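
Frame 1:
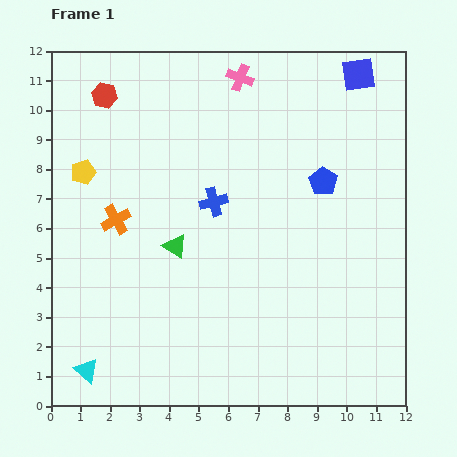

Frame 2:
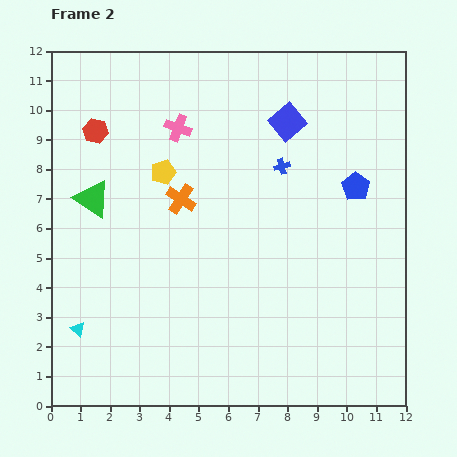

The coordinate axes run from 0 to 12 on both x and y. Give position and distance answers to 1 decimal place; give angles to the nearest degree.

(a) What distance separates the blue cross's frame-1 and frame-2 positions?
2.6

The blue cross moved from (5.5, 6.9) to (7.8, 8.1), a distance of √(2.3² + 1.2²) ≈ 2.6.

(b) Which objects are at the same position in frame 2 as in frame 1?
none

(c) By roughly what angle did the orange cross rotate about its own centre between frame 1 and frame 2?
27° counter-clockwise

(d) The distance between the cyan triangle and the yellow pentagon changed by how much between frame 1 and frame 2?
-0.7

Distance in frame 1: 6.7. Distance in frame 2: 6.0.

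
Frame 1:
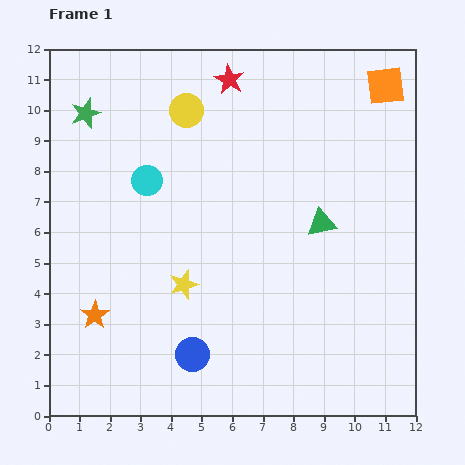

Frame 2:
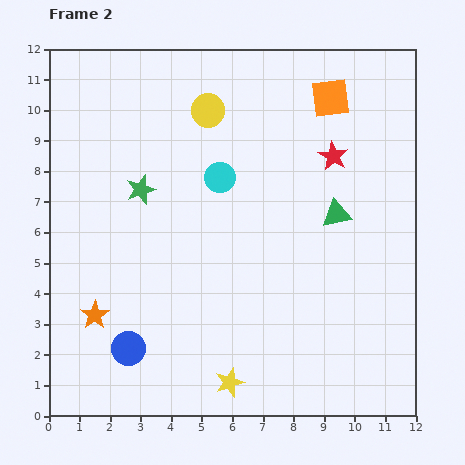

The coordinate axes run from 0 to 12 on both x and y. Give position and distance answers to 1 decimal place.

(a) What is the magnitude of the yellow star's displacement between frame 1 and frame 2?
3.5

The yellow star moved from (4.4, 4.3) to (5.9, 1.1), a distance of √(1.5² + 3.2²) ≈ 3.5.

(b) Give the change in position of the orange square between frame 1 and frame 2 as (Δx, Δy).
(-1.8, -0.4)

The orange square was at (11.0, 10.8) in frame 1 and (9.2, 10.4) in frame 2.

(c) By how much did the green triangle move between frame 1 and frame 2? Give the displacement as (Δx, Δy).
(0.5, 0.3)

The green triangle was at (8.9, 6.3) in frame 1 and (9.4, 6.6) in frame 2.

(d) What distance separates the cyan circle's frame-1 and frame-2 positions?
2.4

The cyan circle moved from (3.2, 7.7) to (5.6, 7.8), a distance of √(2.4² + 0.1²) ≈ 2.4.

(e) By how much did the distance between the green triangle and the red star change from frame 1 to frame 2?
-3.7

Distance in frame 1: 5.6. Distance in frame 2: 1.9.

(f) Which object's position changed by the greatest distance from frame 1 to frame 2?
the red star

(moved 4.2; next 3.5)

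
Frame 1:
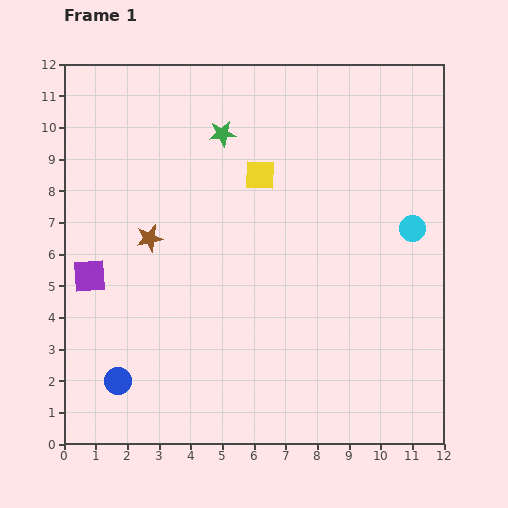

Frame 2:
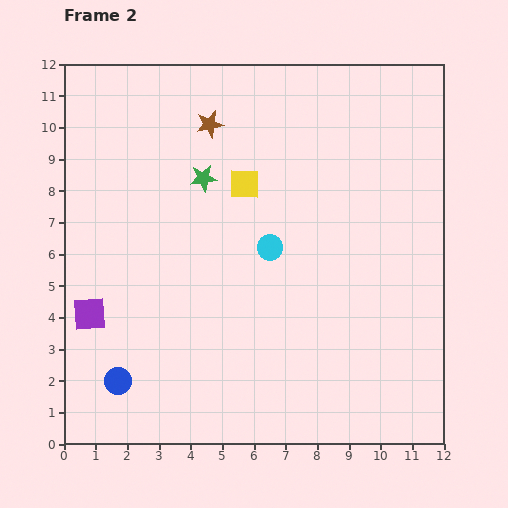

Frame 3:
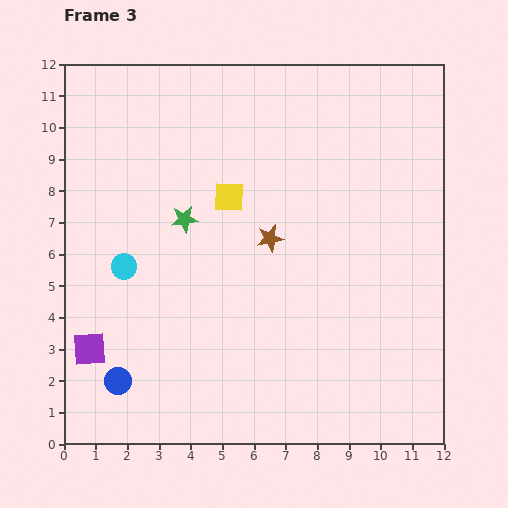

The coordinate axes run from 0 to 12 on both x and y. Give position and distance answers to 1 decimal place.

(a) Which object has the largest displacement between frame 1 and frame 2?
the cyan circle

(moved 4.5; next 4.1)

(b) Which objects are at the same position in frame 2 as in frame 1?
the blue circle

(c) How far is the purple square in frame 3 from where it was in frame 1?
2.3

The purple square moved from (0.8, 5.3) to (0.8, 3.0), a distance of √(0.0² + 2.3²) ≈ 2.3.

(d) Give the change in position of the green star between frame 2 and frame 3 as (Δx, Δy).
(-0.6, -1.3)

The green star was at (4.4, 8.4) in frame 2 and (3.8, 7.1) in frame 3.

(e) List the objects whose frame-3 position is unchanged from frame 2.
the blue circle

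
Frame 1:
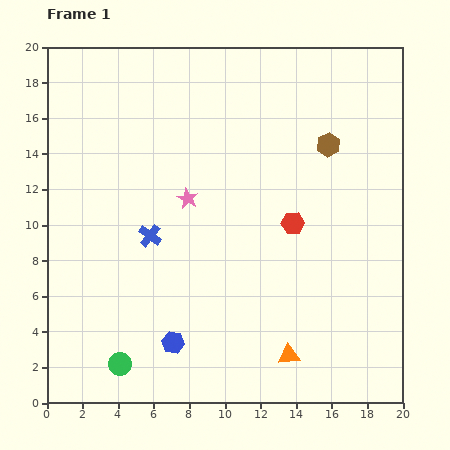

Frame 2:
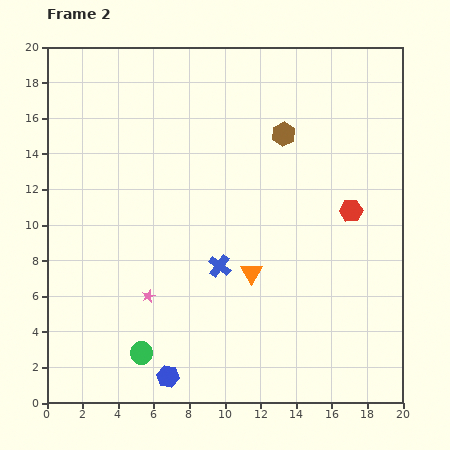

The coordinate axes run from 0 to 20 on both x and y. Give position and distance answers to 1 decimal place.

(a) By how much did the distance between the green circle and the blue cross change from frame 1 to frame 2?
-0.8

Distance in frame 1: 7.4. Distance in frame 2: 6.6.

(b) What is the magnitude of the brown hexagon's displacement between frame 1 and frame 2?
2.6

The brown hexagon moved from (15.8, 14.5) to (13.3, 15.1), a distance of √(2.5² + 0.6²) ≈ 2.6.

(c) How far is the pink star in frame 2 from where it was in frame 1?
5.9

The pink star moved from (7.9, 11.5) to (5.7, 6.0), a distance of √(2.2² + 5.5²) ≈ 5.9.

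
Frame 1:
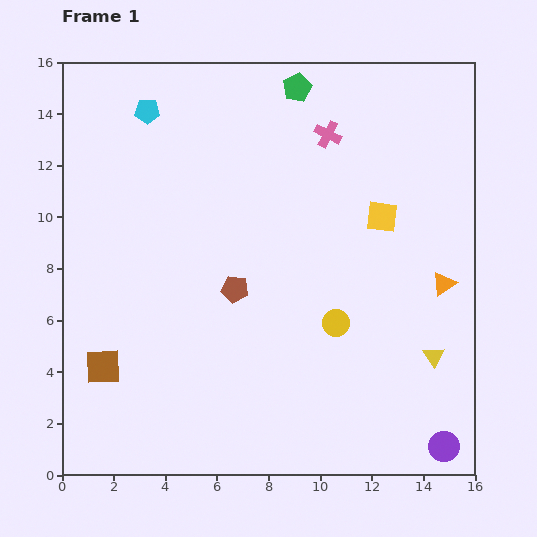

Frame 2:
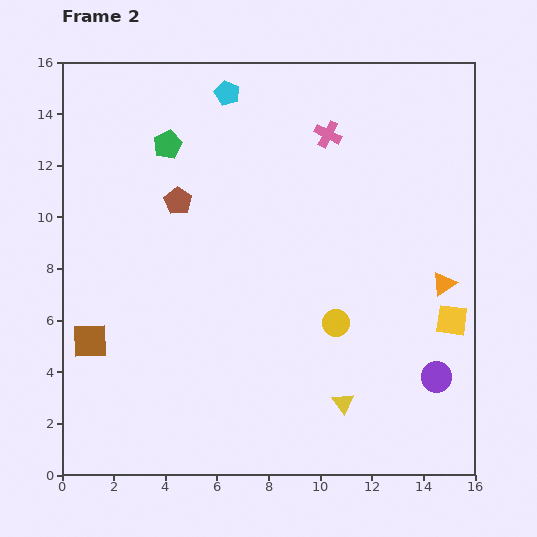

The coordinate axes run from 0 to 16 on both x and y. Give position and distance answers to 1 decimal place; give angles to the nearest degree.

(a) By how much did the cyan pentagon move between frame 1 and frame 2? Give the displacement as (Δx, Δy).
(3.1, 0.7)

The cyan pentagon was at (3.3, 14.1) in frame 1 and (6.4, 14.8) in frame 2.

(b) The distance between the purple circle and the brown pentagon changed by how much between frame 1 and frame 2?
+2.0

Distance in frame 1: 10.1. Distance in frame 2: 12.1.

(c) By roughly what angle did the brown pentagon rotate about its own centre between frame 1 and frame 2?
22° clockwise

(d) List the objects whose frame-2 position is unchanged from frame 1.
the yellow circle, the orange triangle, the pink cross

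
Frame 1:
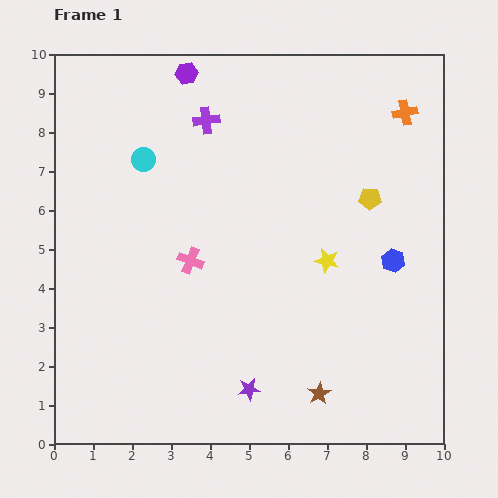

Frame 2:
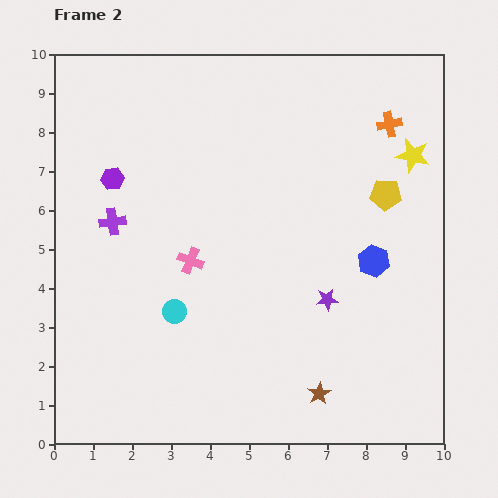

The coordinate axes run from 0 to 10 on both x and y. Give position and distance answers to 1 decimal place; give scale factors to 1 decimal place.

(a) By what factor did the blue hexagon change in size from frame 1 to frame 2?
1.4×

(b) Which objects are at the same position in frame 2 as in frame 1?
the pink cross, the brown star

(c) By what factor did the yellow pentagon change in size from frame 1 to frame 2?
1.4×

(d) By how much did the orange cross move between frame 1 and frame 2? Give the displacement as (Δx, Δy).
(-0.4, -0.3)

The orange cross was at (9.0, 8.5) in frame 1 and (8.6, 8.2) in frame 2.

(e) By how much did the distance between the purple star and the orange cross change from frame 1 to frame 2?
-3.3

Distance in frame 1: 8.1. Distance in frame 2: 4.8.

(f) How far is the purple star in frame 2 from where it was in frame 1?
3.0

The purple star moved from (5.0, 1.4) to (7.0, 3.7), a distance of √(2.0² + 2.3²) ≈ 3.0.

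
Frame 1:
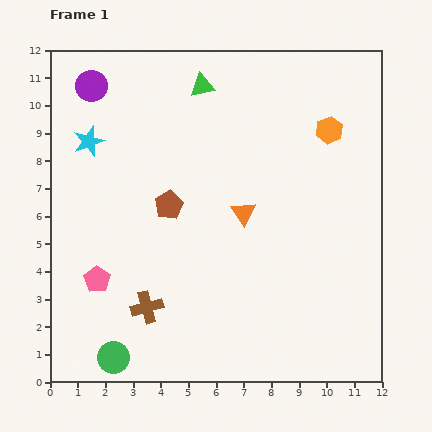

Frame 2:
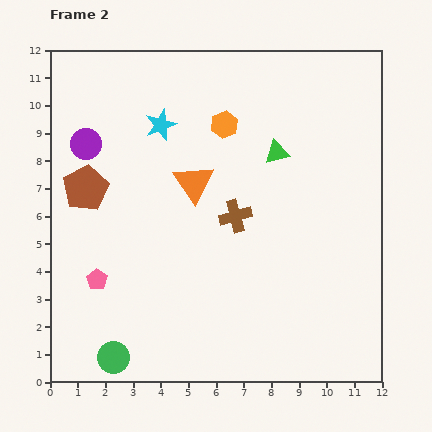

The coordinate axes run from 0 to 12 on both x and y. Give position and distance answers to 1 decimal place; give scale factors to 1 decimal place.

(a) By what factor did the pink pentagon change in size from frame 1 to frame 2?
0.8×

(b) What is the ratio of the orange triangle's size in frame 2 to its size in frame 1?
1.7×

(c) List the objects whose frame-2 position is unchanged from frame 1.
the green circle, the pink pentagon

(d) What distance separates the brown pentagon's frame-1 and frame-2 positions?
3.1

The brown pentagon moved from (4.3, 6.4) to (1.3, 7.0), a distance of √(3.0² + 0.6²) ≈ 3.1.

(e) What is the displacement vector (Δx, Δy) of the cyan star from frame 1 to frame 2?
(2.6, 0.6)

The cyan star was at (1.4, 8.7) in frame 1 and (4.0, 9.3) in frame 2.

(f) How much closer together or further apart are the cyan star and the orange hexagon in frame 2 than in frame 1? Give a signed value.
-6.4

Distance in frame 1: 8.7. Distance in frame 2: 2.3.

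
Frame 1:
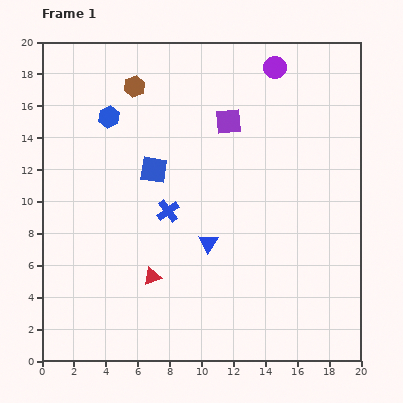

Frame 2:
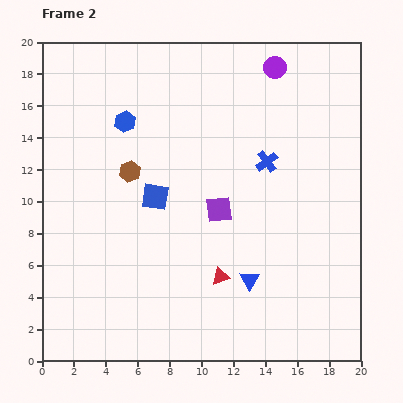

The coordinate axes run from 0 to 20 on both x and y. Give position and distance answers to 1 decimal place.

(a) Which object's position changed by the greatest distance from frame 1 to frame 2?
the blue cross

(moved 6.9; next 5.5)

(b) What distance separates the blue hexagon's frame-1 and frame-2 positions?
1.0

The blue hexagon moved from (4.2, 15.3) to (5.2, 15.0), a distance of √(1.0² + 0.3²) ≈ 1.0.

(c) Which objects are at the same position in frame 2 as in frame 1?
the purple circle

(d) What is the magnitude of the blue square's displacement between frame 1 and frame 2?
1.7

The blue square moved from (7.0, 12.0) to (7.1, 10.3), a distance of √(0.1² + 1.7²) ≈ 1.7.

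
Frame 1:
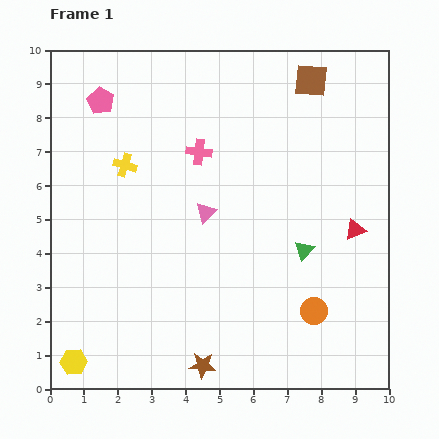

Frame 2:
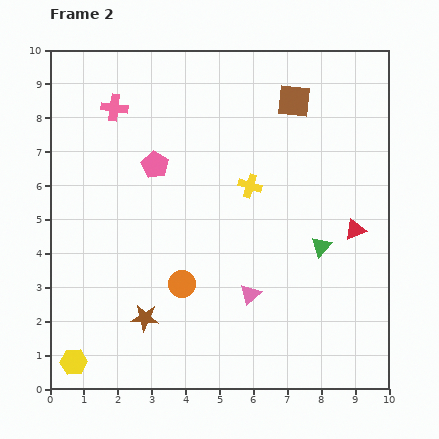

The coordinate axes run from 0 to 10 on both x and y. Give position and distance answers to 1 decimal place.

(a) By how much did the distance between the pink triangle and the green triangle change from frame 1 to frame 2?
-0.6

Distance in frame 1: 3.1. Distance in frame 2: 2.5.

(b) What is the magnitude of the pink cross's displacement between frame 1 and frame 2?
2.8

The pink cross moved from (4.4, 7.0) to (1.9, 8.3), a distance of √(2.5² + 1.3²) ≈ 2.8.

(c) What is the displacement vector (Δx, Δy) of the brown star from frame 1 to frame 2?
(-1.7, 1.4)

The brown star was at (4.5, 0.7) in frame 1 and (2.8, 2.1) in frame 2.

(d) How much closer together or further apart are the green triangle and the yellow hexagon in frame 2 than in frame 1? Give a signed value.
+0.5

Distance in frame 1: 7.6. Distance in frame 2: 8.1.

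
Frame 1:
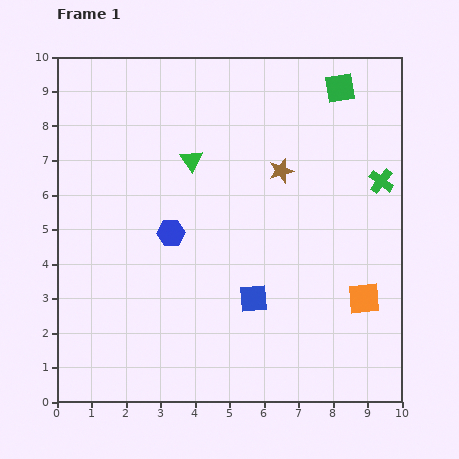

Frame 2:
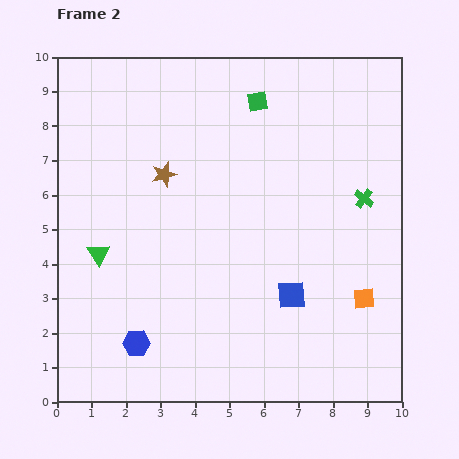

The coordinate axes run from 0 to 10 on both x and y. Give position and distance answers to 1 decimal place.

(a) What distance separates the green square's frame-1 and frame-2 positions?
2.4

The green square moved from (8.2, 9.1) to (5.8, 8.7), a distance of √(2.4² + 0.4²) ≈ 2.4.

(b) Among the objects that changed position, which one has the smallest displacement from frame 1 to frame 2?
the green cross

(moved 0.7)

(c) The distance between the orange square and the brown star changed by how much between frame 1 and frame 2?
+2.4

Distance in frame 1: 4.4. Distance in frame 2: 6.8.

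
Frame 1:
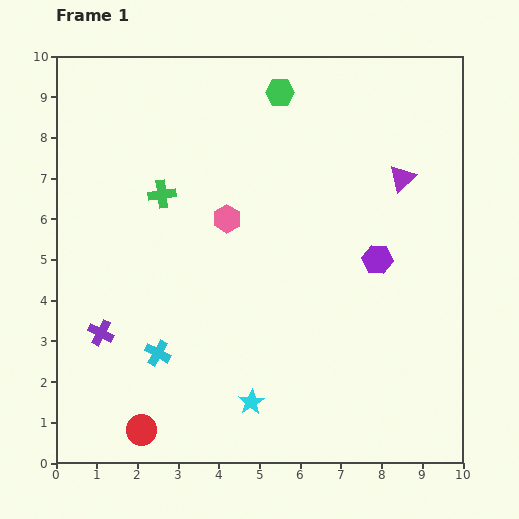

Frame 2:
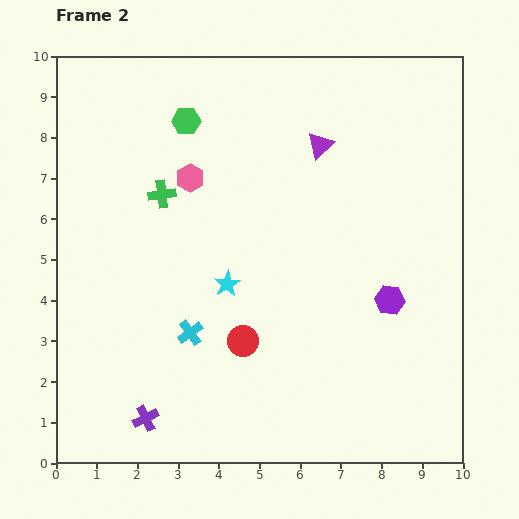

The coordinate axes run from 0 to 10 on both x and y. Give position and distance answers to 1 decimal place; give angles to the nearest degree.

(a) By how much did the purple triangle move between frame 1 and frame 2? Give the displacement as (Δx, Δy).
(-2.0, 0.8)

The purple triangle was at (8.5, 7.0) in frame 1 and (6.5, 7.8) in frame 2.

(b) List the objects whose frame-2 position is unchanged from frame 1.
the green cross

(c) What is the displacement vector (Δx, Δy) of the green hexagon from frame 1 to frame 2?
(-2.3, -0.7)

The green hexagon was at (5.5, 9.1) in frame 1 and (3.2, 8.4) in frame 2.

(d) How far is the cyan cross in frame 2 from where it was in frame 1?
0.9

The cyan cross moved from (2.5, 2.7) to (3.3, 3.2), a distance of √(0.8² + 0.5²) ≈ 0.9.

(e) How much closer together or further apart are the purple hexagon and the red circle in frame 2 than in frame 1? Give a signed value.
-3.5

Distance in frame 1: 7.2. Distance in frame 2: 3.7.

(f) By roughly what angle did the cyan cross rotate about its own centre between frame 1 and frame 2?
26° clockwise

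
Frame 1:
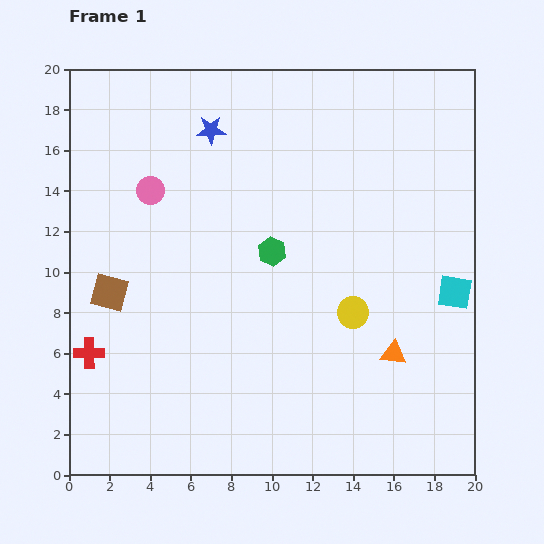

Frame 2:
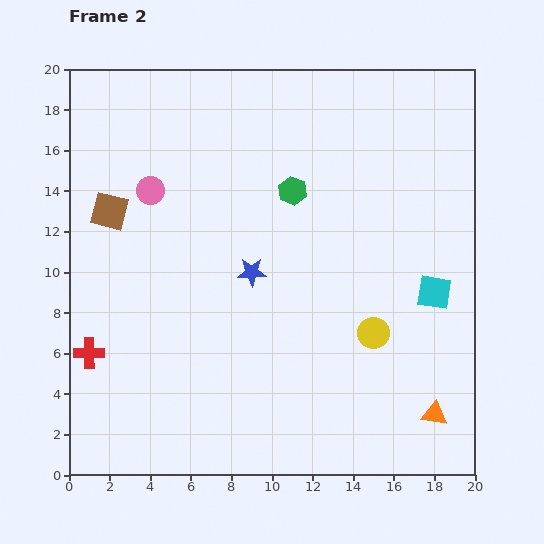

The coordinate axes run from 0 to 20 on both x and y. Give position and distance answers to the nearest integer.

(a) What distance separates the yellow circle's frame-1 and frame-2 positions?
1

The yellow circle moved from (14, 8) to (15, 7), a distance of √(1² + 1²) ≈ 1.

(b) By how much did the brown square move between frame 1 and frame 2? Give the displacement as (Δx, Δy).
(0, 4)

The brown square was at (2, 9) in frame 1 and (2, 13) in frame 2.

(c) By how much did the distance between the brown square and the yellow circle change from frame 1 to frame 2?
+2

Distance in frame 1: 12. Distance in frame 2: 14.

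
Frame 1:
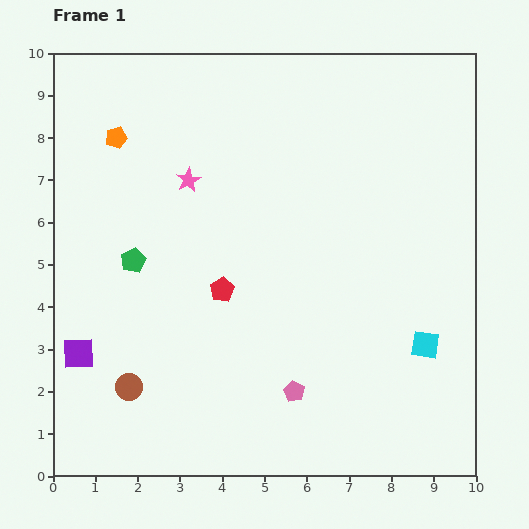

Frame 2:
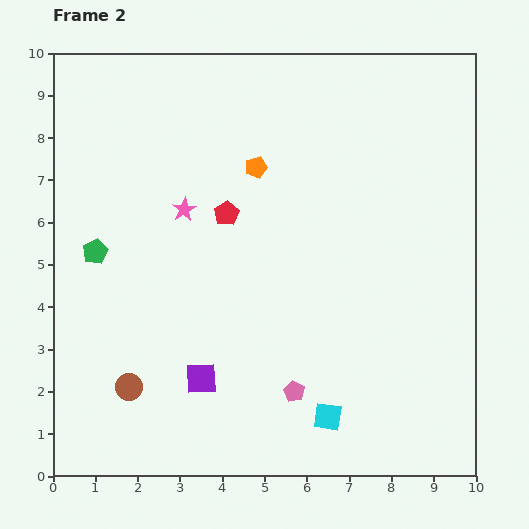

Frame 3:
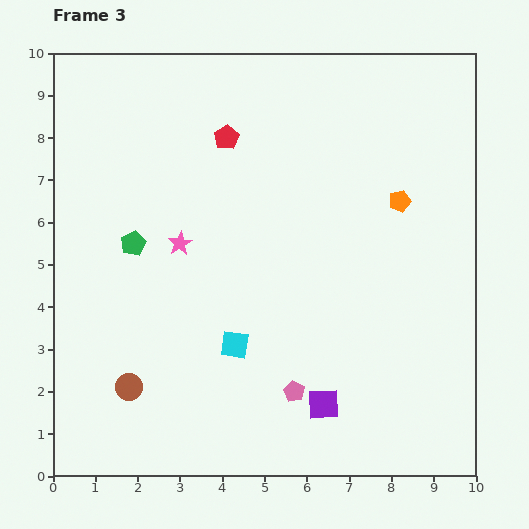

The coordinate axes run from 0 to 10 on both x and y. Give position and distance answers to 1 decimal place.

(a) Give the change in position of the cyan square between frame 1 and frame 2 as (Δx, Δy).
(-2.3, -1.7)

The cyan square was at (8.8, 3.1) in frame 1 and (6.5, 1.4) in frame 2.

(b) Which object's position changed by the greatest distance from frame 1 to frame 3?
the orange pentagon

(moved 6.9; next 5.9)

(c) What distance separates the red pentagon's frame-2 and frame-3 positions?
1.8

The red pentagon moved from (4.1, 6.2) to (4.1, 8.0), a distance of √(0.0² + 1.8²) ≈ 1.8.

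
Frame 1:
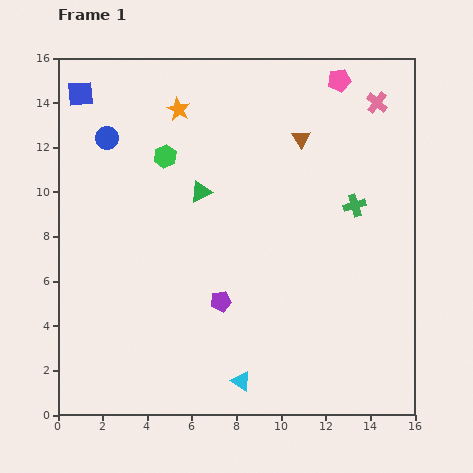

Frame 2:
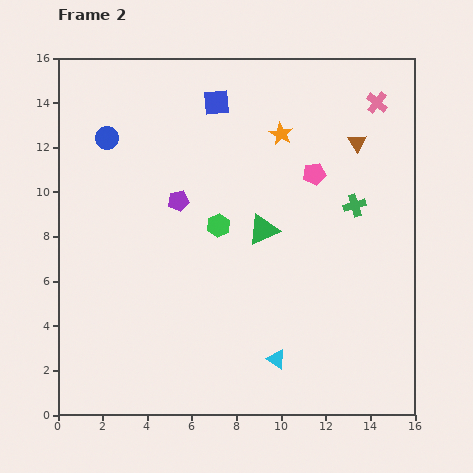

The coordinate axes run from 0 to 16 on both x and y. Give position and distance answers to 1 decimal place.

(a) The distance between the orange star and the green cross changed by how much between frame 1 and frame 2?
-4.4

Distance in frame 1: 9.0. Distance in frame 2: 4.6.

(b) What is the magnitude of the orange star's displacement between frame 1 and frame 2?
4.7

The orange star moved from (5.4, 13.7) to (10.0, 12.6), a distance of √(4.6² + 1.1²) ≈ 4.7.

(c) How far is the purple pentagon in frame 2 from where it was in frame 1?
4.9

The purple pentagon moved from (7.3, 5.1) to (5.4, 9.6), a distance of √(1.9² + 4.5²) ≈ 4.9.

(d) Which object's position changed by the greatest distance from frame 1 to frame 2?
the blue square

(moved 6.1; next 4.9)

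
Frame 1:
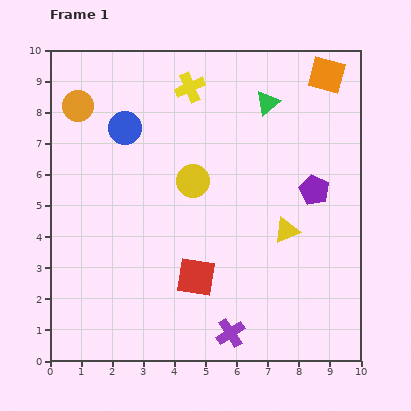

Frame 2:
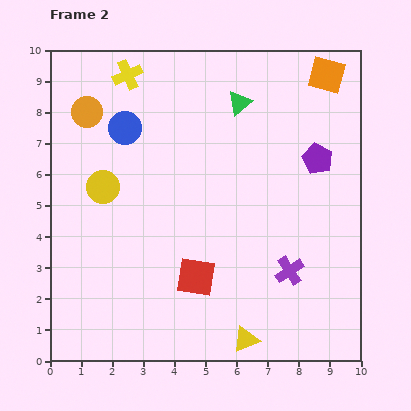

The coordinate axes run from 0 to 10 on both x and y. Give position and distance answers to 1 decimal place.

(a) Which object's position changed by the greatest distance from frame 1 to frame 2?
the yellow triangle

(moved 3.7; next 2.9)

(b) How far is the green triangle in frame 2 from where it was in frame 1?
0.9

The green triangle moved from (7.0, 8.3) to (6.1, 8.3), a distance of √(0.9² + 0.0²) ≈ 0.9.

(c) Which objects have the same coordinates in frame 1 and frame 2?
the orange square, the red square, the blue circle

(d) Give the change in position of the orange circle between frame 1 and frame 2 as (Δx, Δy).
(0.3, -0.2)

The orange circle was at (0.9, 8.2) in frame 1 and (1.2, 8.0) in frame 2.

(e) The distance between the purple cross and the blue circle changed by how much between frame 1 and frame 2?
-0.4

Distance in frame 1: 7.4. Distance in frame 2: 7.0.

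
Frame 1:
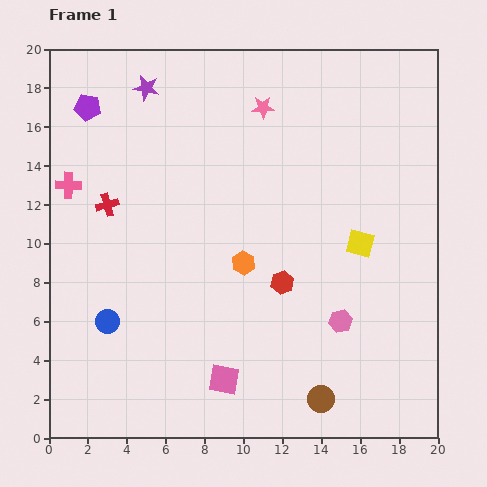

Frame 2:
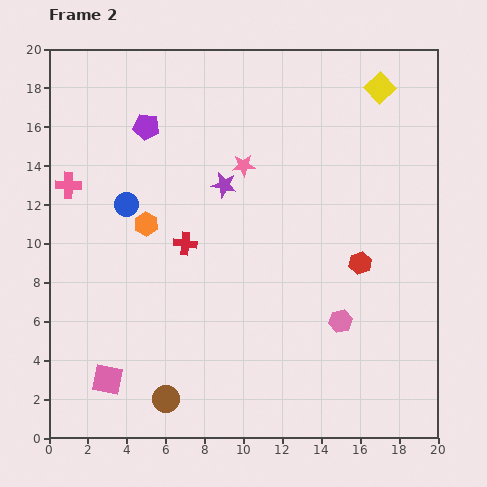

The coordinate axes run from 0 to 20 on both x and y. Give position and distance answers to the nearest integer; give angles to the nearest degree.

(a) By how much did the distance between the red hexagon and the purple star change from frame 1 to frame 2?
-4

Distance in frame 1: 12. Distance in frame 2: 8.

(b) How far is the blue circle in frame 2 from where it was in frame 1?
6

The blue circle moved from (3, 6) to (4, 12), a distance of √(1² + 6²) ≈ 6.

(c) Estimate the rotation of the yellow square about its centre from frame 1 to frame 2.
33° clockwise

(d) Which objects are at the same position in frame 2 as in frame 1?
the pink cross, the pink hexagon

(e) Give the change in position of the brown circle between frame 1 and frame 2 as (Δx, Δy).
(-8, 0)

The brown circle was at (14, 2) in frame 1 and (6, 2) in frame 2.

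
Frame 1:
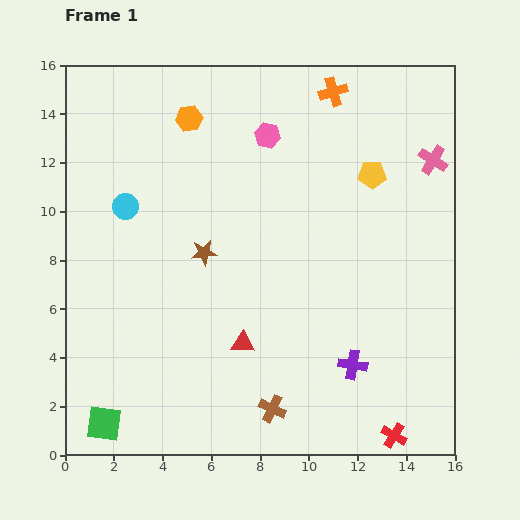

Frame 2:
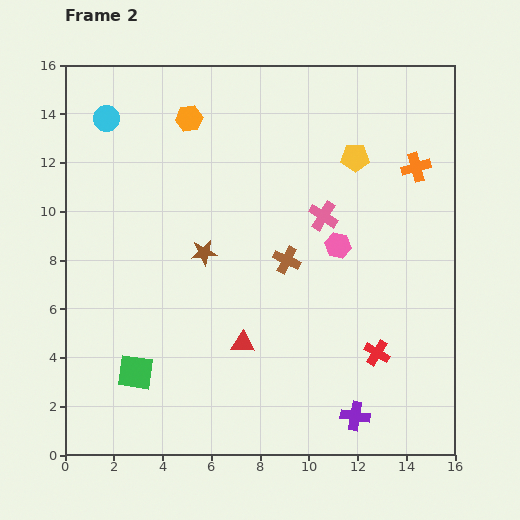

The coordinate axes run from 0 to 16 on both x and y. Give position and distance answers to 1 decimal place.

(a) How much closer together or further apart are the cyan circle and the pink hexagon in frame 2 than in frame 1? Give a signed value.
+4.3

Distance in frame 1: 6.5. Distance in frame 2: 10.8.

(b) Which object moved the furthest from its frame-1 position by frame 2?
the brown cross

(moved 6.1; next 5.4)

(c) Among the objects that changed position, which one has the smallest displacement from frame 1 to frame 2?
the yellow pentagon

(moved 1.0)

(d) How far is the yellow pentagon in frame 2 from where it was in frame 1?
1.0

The yellow pentagon moved from (12.6, 11.5) to (11.9, 12.2), a distance of √(0.7² + 0.7²) ≈ 1.0.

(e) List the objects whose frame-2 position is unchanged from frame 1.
the orange hexagon, the red triangle, the brown star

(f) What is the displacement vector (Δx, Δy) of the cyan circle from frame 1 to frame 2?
(-0.8, 3.6)

The cyan circle was at (2.5, 10.2) in frame 1 and (1.7, 13.8) in frame 2.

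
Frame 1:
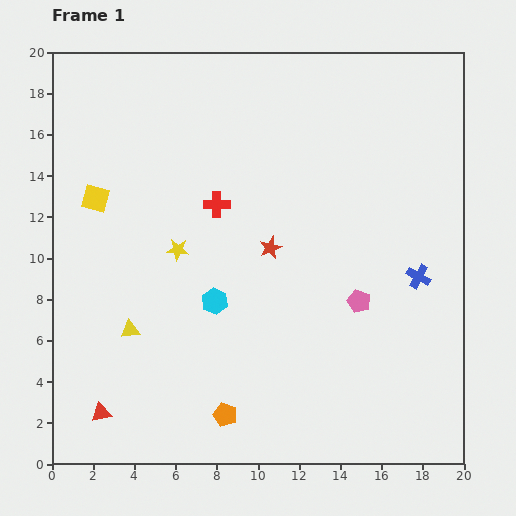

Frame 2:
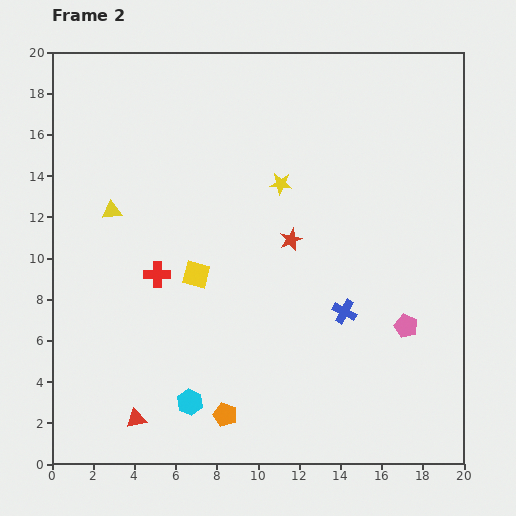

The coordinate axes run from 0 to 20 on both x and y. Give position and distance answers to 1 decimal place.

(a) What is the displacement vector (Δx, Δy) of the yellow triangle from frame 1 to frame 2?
(-0.9, 5.8)

The yellow triangle was at (3.8, 6.5) in frame 1 and (2.9, 12.3) in frame 2.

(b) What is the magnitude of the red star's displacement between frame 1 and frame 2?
1.1

The red star moved from (10.6, 10.5) to (11.6, 10.9), a distance of √(1.0² + 0.4²) ≈ 1.1.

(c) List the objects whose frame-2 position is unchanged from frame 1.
the orange pentagon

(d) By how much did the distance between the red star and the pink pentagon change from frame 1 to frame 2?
+2.0

Distance in frame 1: 5.0. Distance in frame 2: 7.0.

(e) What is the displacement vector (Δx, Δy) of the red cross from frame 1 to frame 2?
(-2.9, -3.4)

The red cross was at (8.0, 12.6) in frame 1 and (5.1, 9.2) in frame 2.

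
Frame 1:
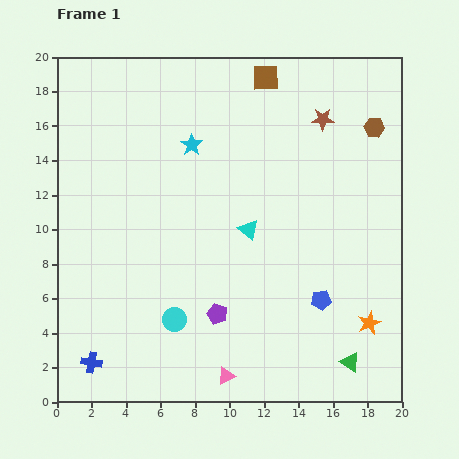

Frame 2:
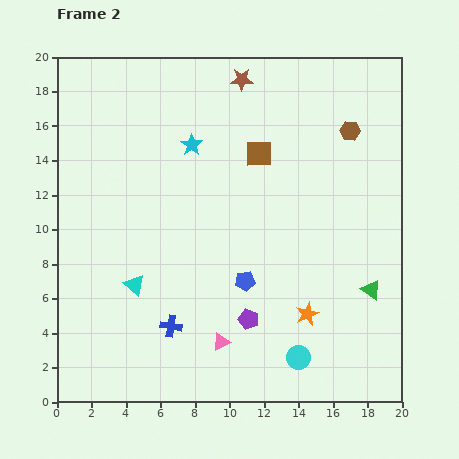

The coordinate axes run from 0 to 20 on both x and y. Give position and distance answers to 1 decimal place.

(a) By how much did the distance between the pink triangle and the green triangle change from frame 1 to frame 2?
+2.0

Distance in frame 1: 7.2. Distance in frame 2: 9.2.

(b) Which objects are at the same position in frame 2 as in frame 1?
the cyan star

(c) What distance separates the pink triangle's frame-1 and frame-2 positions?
2.0

The pink triangle moved from (9.8, 1.5) to (9.5, 3.5), a distance of √(0.3² + 2.0²) ≈ 2.0.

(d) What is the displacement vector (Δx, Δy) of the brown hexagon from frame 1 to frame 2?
(-1.4, -0.2)

The brown hexagon was at (18.4, 15.9) in frame 1 and (17.0, 15.7) in frame 2.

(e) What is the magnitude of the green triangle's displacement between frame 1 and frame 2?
4.4

The green triangle moved from (17.0, 2.3) to (18.2, 6.5), a distance of √(1.2² + 4.2²) ≈ 4.4.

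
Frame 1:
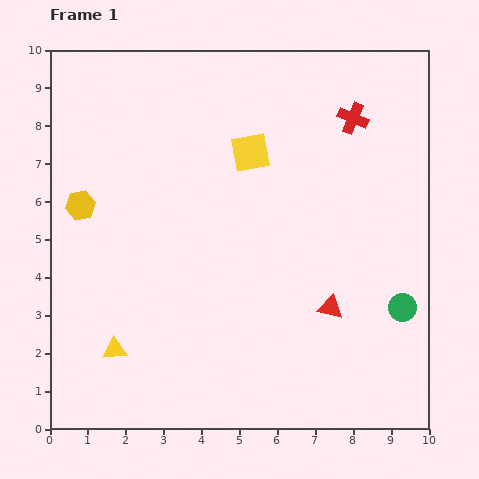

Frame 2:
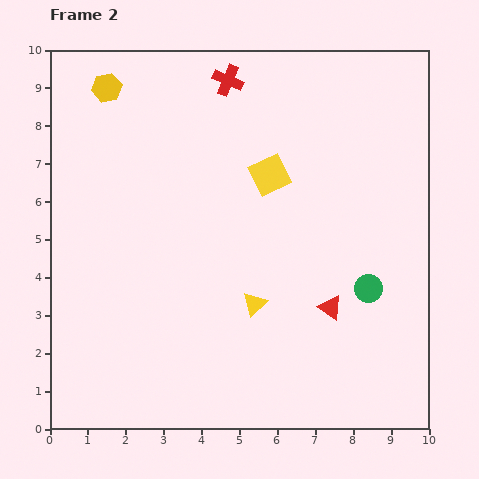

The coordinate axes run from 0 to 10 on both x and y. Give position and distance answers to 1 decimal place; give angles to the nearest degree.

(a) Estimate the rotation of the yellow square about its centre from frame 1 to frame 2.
15° counter-clockwise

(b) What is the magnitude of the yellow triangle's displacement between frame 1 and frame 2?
3.9

The yellow triangle moved from (1.7, 2.1) to (5.4, 3.3), a distance of √(3.7² + 1.2²) ≈ 3.9.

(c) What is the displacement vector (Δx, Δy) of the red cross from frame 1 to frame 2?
(-3.3, 1.0)

The red cross was at (8.0, 8.2) in frame 1 and (4.7, 9.2) in frame 2.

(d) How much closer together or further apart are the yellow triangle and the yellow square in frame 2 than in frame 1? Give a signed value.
-2.9

Distance in frame 1: 6.3. Distance in frame 2: 3.4.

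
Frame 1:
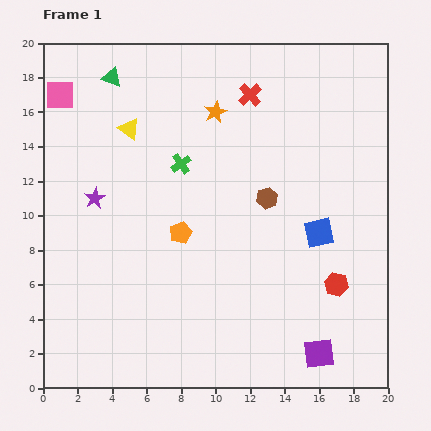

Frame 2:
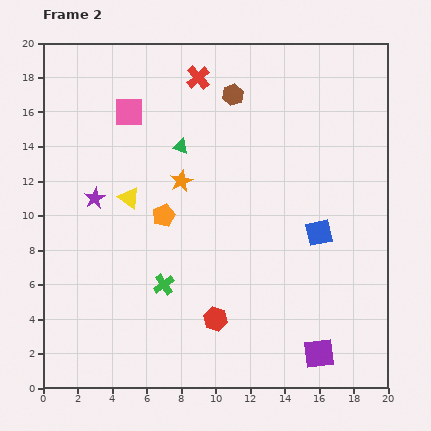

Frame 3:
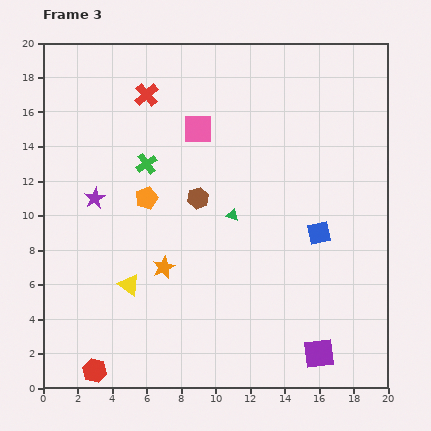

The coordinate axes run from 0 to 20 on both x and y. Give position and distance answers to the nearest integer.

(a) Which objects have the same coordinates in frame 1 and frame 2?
the blue square, the purple square, the purple star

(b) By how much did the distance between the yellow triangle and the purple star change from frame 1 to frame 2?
-2

Distance in frame 1: 4. Distance in frame 2: 2.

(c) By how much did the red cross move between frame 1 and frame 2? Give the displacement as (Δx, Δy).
(-3, 1)

The red cross was at (12, 17) in frame 1 and (9, 18) in frame 2.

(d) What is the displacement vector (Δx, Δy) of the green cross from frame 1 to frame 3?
(-2, 0)

The green cross was at (8, 13) in frame 1 and (6, 13) in frame 3.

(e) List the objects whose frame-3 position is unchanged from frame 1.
the blue square, the purple square, the purple star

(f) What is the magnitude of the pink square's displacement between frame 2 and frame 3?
4

The pink square moved from (5, 16) to (9, 15), a distance of √(4² + 1²) ≈ 4.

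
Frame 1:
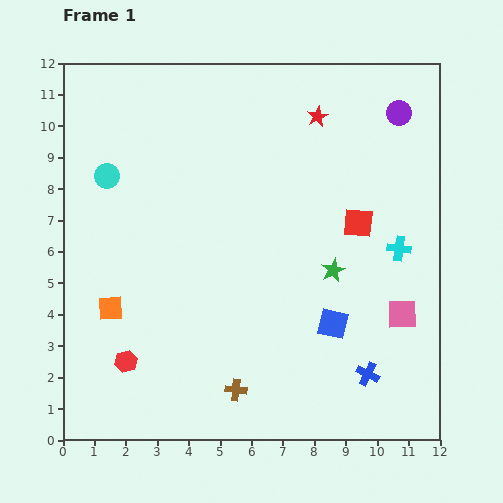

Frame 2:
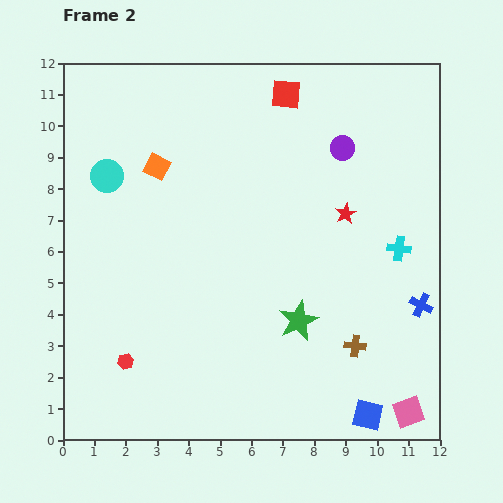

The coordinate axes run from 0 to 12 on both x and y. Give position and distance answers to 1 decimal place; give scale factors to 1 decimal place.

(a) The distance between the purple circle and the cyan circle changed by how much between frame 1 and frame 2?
-1.9

Distance in frame 1: 9.5. Distance in frame 2: 7.6.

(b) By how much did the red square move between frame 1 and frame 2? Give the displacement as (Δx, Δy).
(-2.3, 4.1)

The red square was at (9.4, 6.9) in frame 1 and (7.1, 11.0) in frame 2.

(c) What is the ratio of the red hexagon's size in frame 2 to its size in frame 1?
0.7×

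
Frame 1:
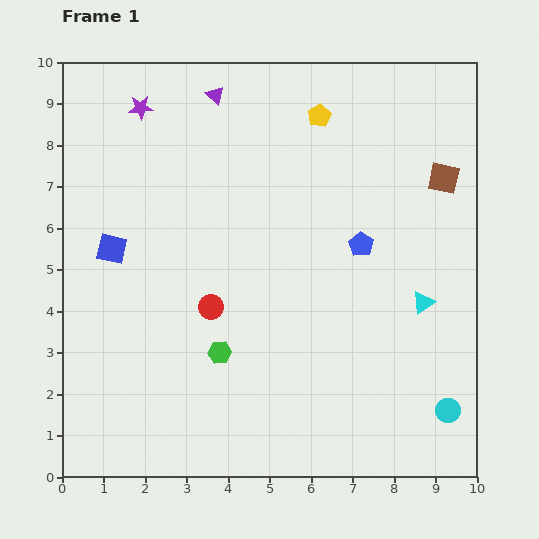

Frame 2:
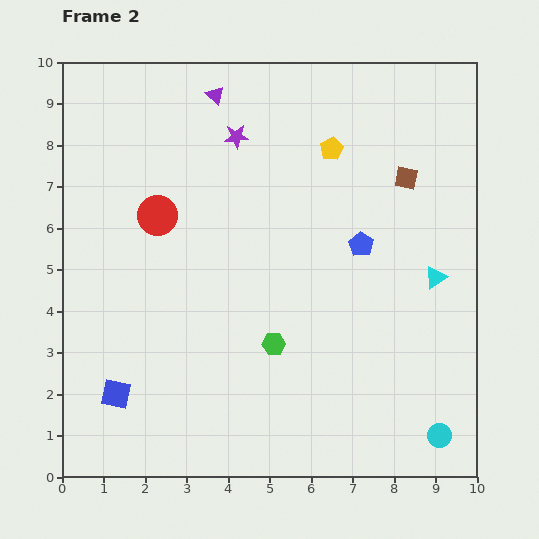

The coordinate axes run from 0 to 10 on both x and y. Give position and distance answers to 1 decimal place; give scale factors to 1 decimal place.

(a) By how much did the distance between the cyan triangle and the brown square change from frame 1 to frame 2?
-0.5

Distance in frame 1: 3.0. Distance in frame 2: 2.5.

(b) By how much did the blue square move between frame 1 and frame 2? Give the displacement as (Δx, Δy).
(0.1, -3.5)

The blue square was at (1.2, 5.5) in frame 1 and (1.3, 2.0) in frame 2.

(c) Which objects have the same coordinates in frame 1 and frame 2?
the purple triangle, the blue pentagon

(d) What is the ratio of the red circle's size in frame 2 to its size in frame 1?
1.6×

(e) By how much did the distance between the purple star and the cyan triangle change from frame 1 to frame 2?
-2.4

Distance in frame 1: 8.3. Distance in frame 2: 5.9.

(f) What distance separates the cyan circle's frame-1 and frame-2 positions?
0.6

The cyan circle moved from (9.3, 1.6) to (9.1, 1.0), a distance of √(0.2² + 0.6²) ≈ 0.6.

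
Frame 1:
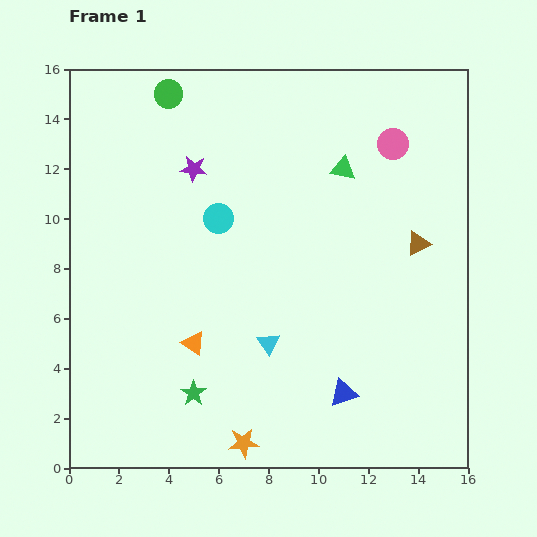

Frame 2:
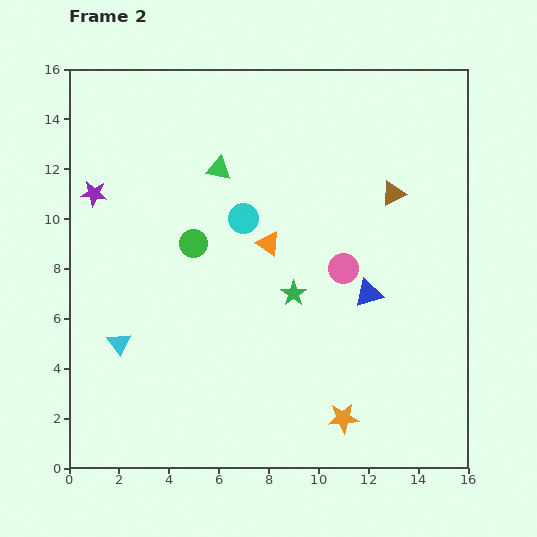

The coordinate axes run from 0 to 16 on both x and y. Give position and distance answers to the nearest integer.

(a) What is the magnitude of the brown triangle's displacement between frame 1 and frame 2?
2

The brown triangle moved from (14, 9) to (13, 11), a distance of √(1² + 2²) ≈ 2.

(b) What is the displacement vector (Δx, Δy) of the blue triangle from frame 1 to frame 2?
(1, 4)

The blue triangle was at (11, 3) in frame 1 and (12, 7) in frame 2.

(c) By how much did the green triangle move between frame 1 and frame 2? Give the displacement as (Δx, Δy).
(-5, 0)

The green triangle was at (11, 12) in frame 1 and (6, 12) in frame 2.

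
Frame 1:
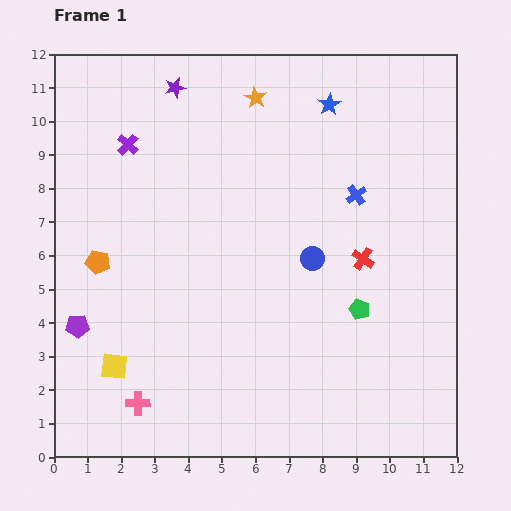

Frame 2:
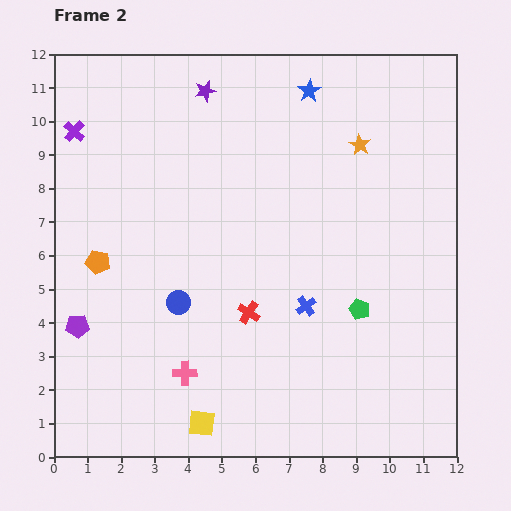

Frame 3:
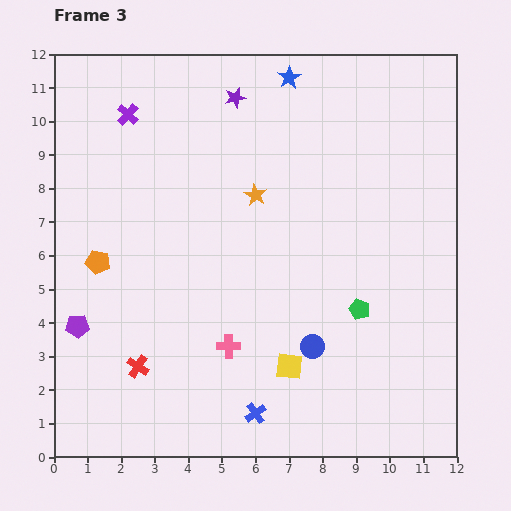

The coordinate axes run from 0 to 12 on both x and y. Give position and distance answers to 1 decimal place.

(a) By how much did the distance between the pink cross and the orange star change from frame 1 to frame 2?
-1.1

Distance in frame 1: 9.7. Distance in frame 2: 8.6.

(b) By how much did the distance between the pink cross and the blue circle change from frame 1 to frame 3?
-4.2

Distance in frame 1: 6.7. Distance in frame 3: 2.5.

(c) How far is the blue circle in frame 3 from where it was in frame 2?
4.2

The blue circle moved from (3.7, 4.6) to (7.7, 3.3), a distance of √(4.0² + 1.3²) ≈ 4.2.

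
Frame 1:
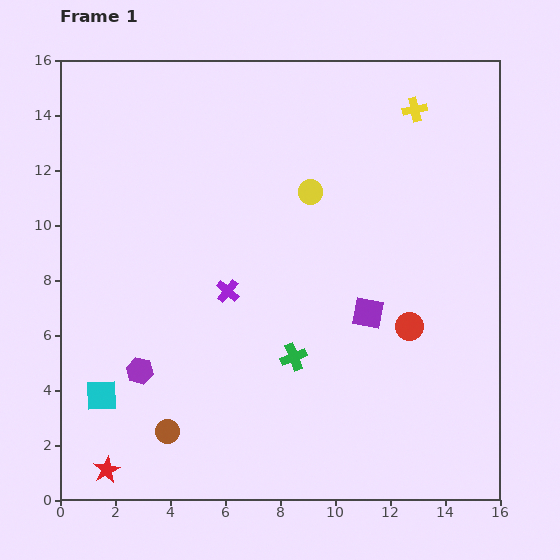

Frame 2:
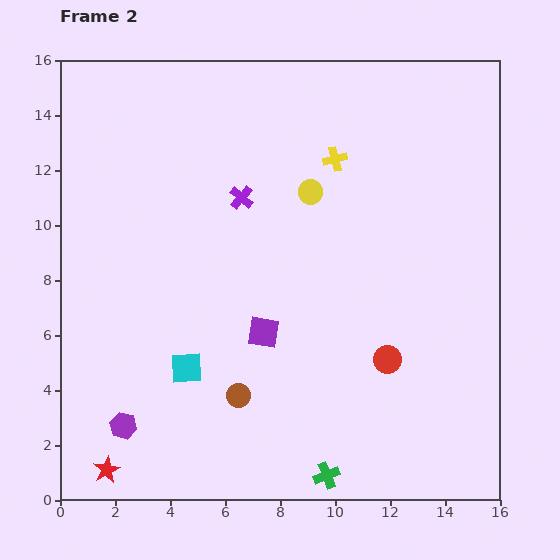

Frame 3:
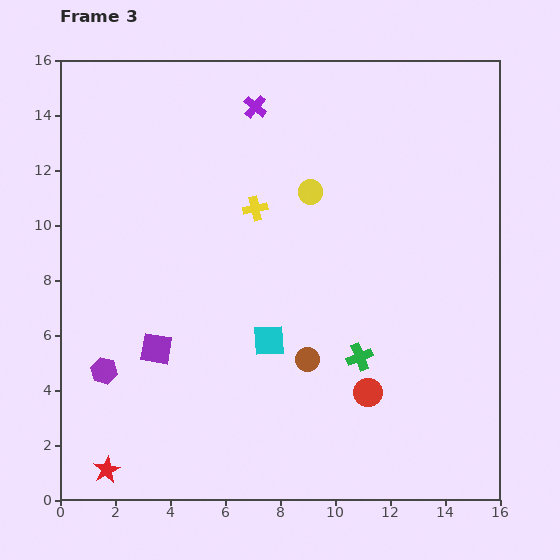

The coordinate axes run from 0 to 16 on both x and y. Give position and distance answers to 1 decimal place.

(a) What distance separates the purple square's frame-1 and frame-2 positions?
3.9

The purple square moved from (11.2, 6.8) to (7.4, 6.1), a distance of √(3.8² + 0.7²) ≈ 3.9.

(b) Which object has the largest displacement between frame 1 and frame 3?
the purple square

(moved 7.8; next 6.8)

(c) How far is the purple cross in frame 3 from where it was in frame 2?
3.3

The purple cross moved from (6.6, 11.0) to (7.1, 14.3), a distance of √(0.5² + 3.3²) ≈ 3.3.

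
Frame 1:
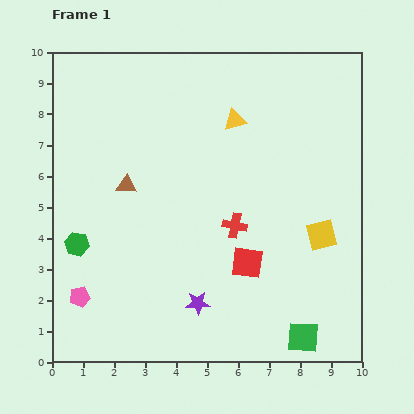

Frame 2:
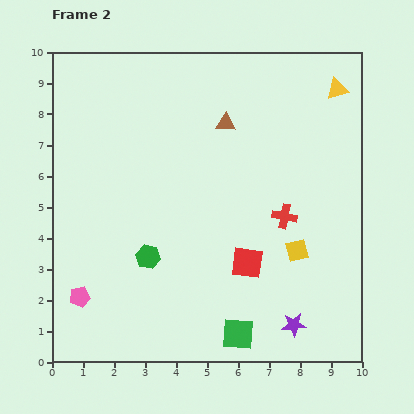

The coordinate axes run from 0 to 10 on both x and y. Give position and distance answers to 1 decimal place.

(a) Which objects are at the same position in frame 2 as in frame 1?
the red square, the pink pentagon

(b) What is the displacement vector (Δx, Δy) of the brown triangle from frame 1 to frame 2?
(3.2, 2.0)

The brown triangle was at (2.4, 5.7) in frame 1 and (5.6, 7.7) in frame 2.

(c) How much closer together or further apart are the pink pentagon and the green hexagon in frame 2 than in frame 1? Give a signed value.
+0.9

Distance in frame 1: 1.7. Distance in frame 2: 2.6.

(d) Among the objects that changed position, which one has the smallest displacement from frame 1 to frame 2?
the yellow square

(moved 0.9)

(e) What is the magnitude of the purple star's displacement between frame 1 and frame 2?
3.2

The purple star moved from (4.7, 1.9) to (7.8, 1.2), a distance of √(3.1² + 0.7²) ≈ 3.2.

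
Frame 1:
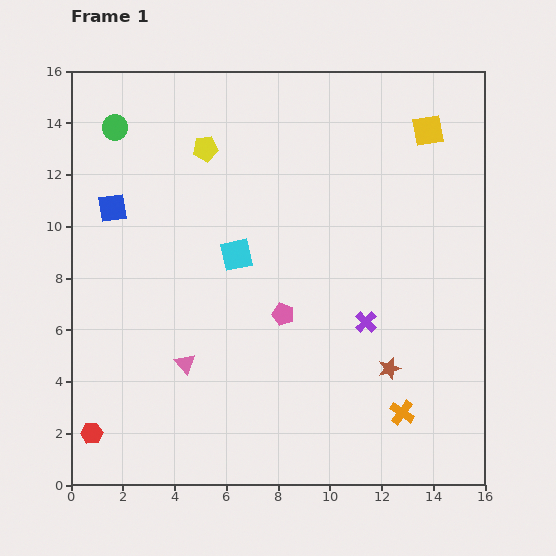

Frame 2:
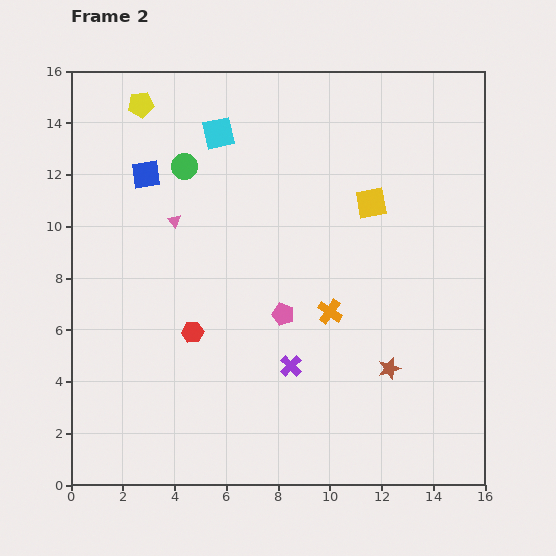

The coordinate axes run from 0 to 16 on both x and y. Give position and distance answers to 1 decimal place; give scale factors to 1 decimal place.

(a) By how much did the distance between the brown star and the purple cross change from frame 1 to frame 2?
+1.8

Distance in frame 1: 2.0. Distance in frame 2: 3.8.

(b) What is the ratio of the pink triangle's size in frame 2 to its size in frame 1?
0.6×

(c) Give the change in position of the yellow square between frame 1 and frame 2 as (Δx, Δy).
(-2.2, -2.8)

The yellow square was at (13.8, 13.7) in frame 1 and (11.6, 10.9) in frame 2.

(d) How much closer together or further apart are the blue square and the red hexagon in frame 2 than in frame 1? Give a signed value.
-2.3

Distance in frame 1: 8.7. Distance in frame 2: 6.4.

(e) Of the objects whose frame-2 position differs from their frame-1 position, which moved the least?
the blue square

(moved 1.8)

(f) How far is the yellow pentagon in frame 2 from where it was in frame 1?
3.0

The yellow pentagon moved from (5.2, 13.0) to (2.7, 14.7), a distance of √(2.5² + 1.7²) ≈ 3.0.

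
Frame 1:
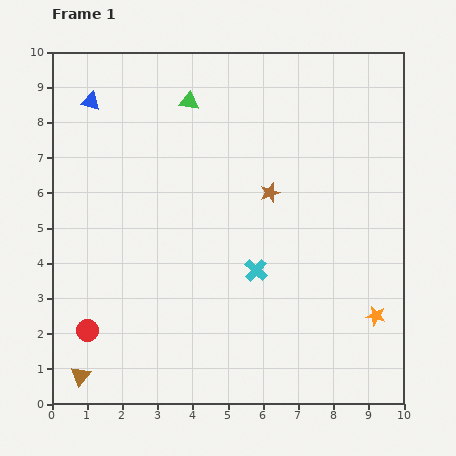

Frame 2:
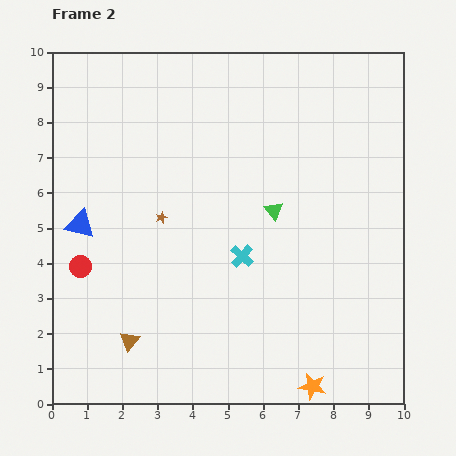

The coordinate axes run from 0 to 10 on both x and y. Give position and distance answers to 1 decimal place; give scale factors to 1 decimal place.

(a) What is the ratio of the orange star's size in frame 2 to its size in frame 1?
1.4×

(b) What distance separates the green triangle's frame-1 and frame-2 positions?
3.9

The green triangle moved from (3.9, 8.6) to (6.3, 5.5), a distance of √(2.4² + 3.1²) ≈ 3.9.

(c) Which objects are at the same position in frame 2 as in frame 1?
none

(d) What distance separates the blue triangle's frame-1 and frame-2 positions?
3.5

The blue triangle moved from (1.1, 8.6) to (0.8, 5.1), a distance of √(0.3² + 3.5²) ≈ 3.5.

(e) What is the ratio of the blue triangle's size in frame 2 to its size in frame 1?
1.6×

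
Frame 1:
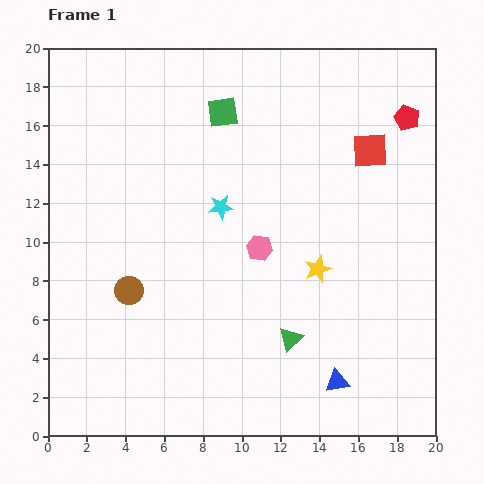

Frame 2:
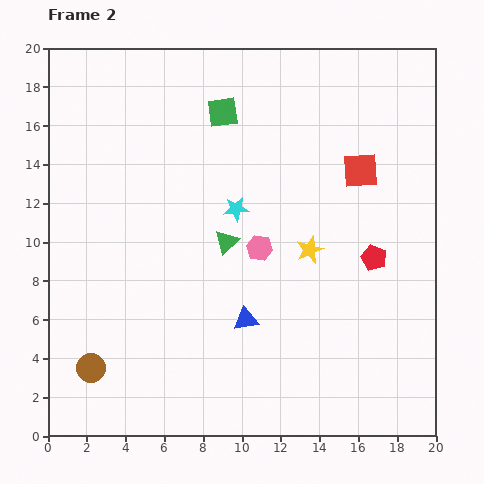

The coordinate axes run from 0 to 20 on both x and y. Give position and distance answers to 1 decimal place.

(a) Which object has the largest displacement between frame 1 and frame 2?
the red pentagon

(moved 7.4; next 6.0)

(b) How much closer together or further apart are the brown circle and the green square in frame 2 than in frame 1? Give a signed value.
+4.4

Distance in frame 1: 10.4. Distance in frame 2: 14.8.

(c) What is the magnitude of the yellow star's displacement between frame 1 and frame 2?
1.1

The yellow star moved from (13.9, 8.6) to (13.5, 9.6), a distance of √(0.4² + 1.0²) ≈ 1.1.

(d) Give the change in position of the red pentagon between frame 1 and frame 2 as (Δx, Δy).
(-1.7, -7.2)

The red pentagon was at (18.5, 16.4) in frame 1 and (16.8, 9.2) in frame 2.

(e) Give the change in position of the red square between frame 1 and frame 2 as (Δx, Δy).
(-0.5, -1.0)

The red square was at (16.6, 14.7) in frame 1 and (16.1, 13.7) in frame 2.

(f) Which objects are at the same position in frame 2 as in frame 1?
the pink hexagon, the green square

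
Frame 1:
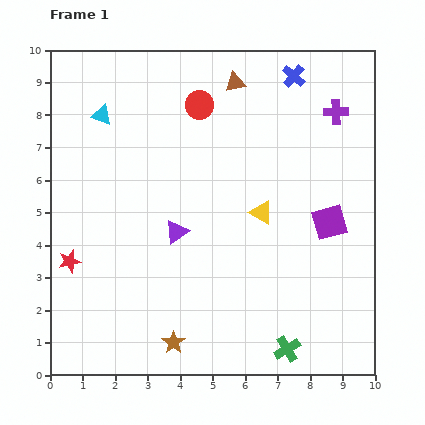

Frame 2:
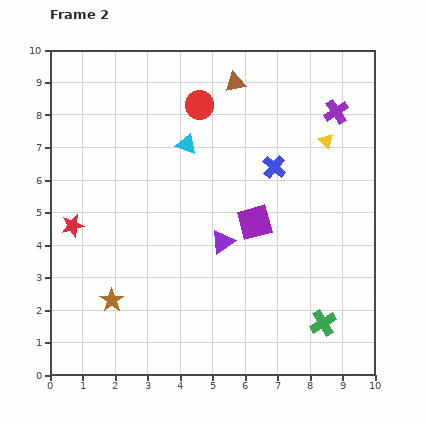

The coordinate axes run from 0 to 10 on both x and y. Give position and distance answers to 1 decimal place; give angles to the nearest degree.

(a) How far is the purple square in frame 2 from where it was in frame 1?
2.3

The purple square moved from (8.6, 4.7) to (6.3, 4.7), a distance of √(2.3² + 0.0²) ≈ 2.3.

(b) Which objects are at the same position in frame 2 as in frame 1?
the brown triangle, the red circle, the purple cross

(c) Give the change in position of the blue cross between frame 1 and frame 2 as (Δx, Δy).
(-0.6, -2.8)

The blue cross was at (7.5, 9.2) in frame 1 and (6.9, 6.4) in frame 2.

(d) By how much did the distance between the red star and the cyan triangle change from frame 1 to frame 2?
-0.3

Distance in frame 1: 4.6. Distance in frame 2: 4.3.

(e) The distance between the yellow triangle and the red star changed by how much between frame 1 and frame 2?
+2.1

Distance in frame 1: 6.1. Distance in frame 2: 8.2.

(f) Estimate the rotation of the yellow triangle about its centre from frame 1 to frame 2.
17° clockwise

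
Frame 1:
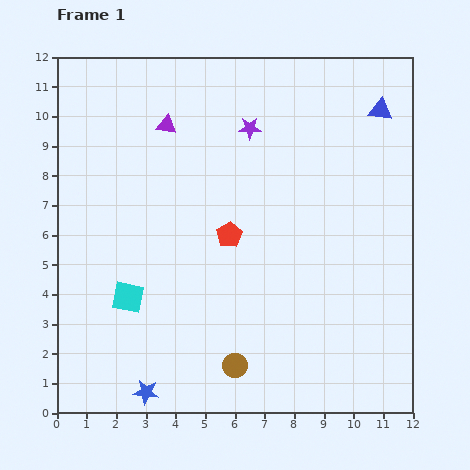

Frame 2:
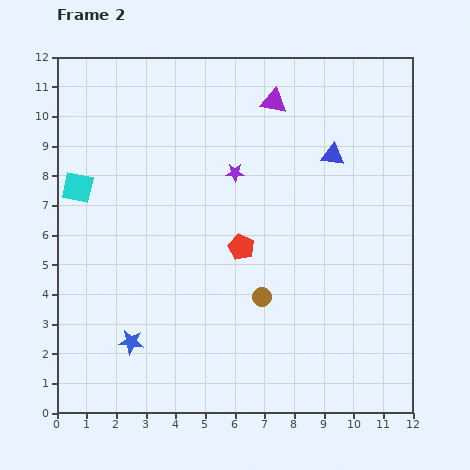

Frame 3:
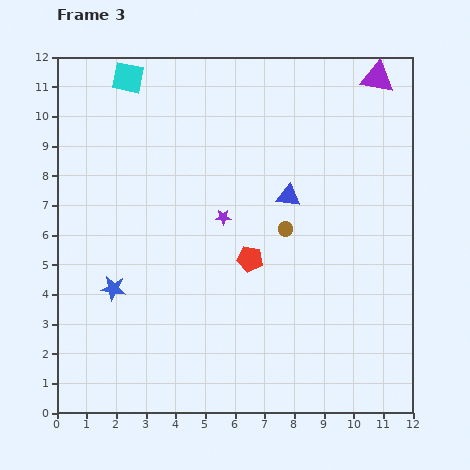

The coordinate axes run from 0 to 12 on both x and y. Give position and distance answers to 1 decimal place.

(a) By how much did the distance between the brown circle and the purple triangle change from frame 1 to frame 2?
-1.8

Distance in frame 1: 8.4. Distance in frame 2: 6.6.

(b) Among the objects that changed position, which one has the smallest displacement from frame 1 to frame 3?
the red pentagon

(moved 1.1)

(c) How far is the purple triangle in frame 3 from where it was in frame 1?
7.3

The purple triangle moved from (3.7, 9.7) to (10.8, 11.3), a distance of √(7.1² + 1.6²) ≈ 7.3.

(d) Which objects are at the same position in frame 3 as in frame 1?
none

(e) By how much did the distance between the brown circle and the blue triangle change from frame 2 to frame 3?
-4.3

Distance in frame 2: 5.4. Distance in frame 3: 1.1.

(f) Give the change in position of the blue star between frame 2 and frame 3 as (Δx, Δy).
(-0.6, 1.8)

The blue star was at (2.5, 2.4) in frame 2 and (1.9, 4.2) in frame 3.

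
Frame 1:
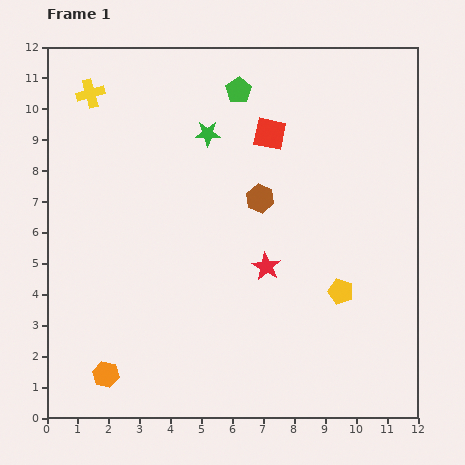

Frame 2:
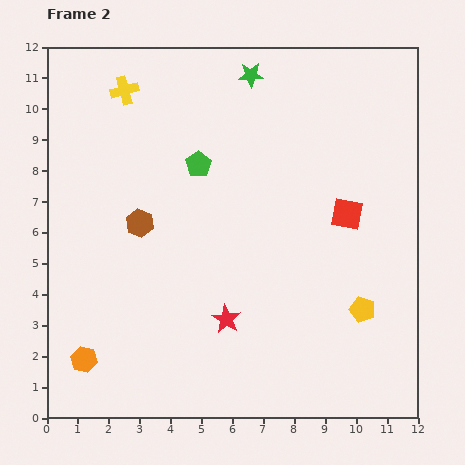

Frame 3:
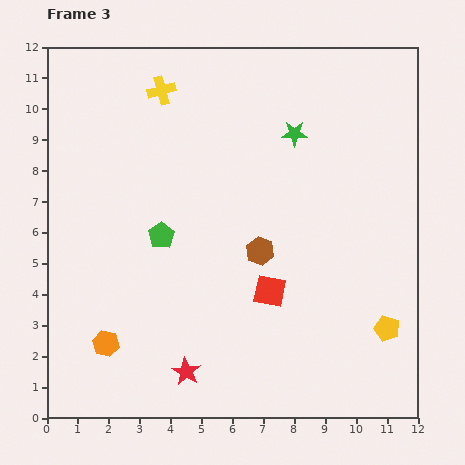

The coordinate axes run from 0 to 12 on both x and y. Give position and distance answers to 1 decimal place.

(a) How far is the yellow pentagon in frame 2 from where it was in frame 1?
0.9

The yellow pentagon moved from (9.5, 4.1) to (10.2, 3.5), a distance of √(0.7² + 0.6²) ≈ 0.9.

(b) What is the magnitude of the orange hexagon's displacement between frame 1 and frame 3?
1.0

The orange hexagon moved from (1.9, 1.4) to (1.9, 2.4), a distance of √(0.0² + 1.0²) ≈ 1.0.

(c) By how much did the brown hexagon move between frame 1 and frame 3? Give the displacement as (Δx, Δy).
(0.0, -1.7)

The brown hexagon was at (6.9, 7.1) in frame 1 and (6.9, 5.4) in frame 3.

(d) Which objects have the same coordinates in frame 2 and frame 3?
none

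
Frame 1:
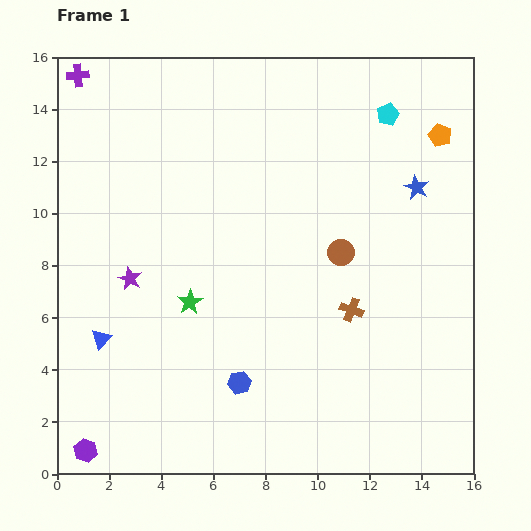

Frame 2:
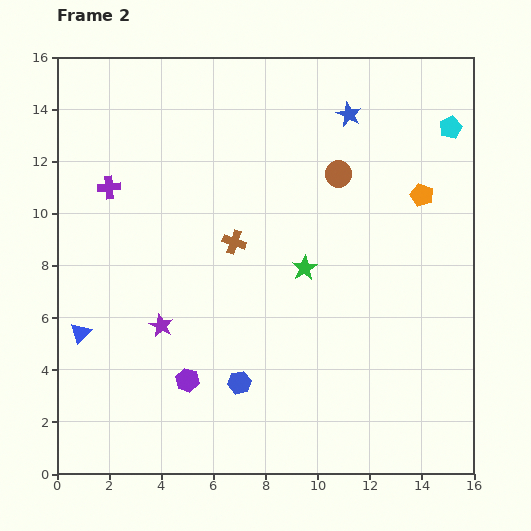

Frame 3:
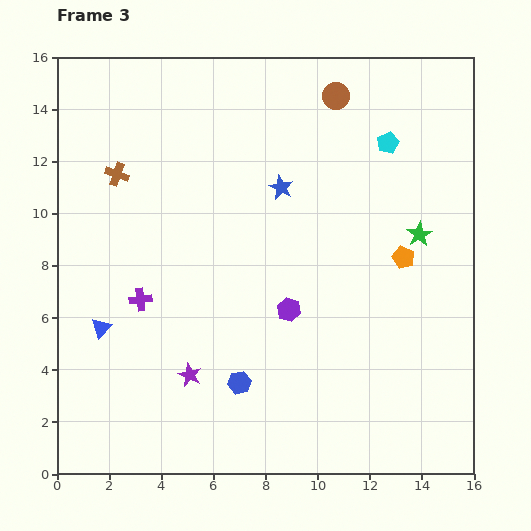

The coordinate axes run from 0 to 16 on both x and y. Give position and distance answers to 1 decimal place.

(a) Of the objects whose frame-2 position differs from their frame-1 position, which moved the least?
the blue triangle

(moved 0.8)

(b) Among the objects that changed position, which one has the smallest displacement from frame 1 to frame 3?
the blue triangle

(moved 0.4)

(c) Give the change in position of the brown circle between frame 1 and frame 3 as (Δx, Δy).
(-0.2, 6.0)

The brown circle was at (10.9, 8.5) in frame 1 and (10.7, 14.5) in frame 3.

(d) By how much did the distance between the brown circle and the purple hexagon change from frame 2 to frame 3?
-1.4

Distance in frame 2: 9.8. Distance in frame 3: 8.4.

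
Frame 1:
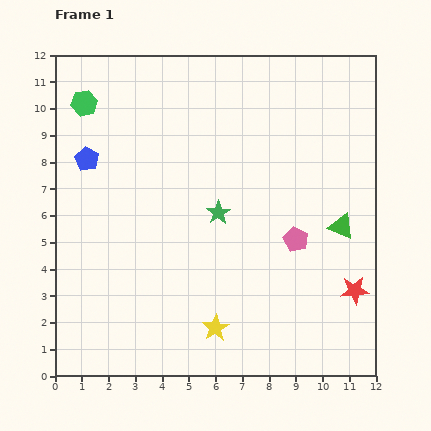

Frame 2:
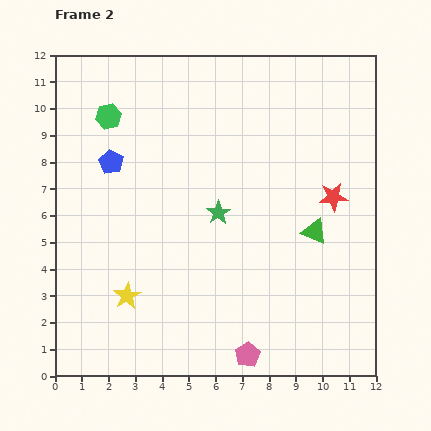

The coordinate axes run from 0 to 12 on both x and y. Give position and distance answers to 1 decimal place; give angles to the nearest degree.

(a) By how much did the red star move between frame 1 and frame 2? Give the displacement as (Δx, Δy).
(-0.8, 3.5)

The red star was at (11.2, 3.2) in frame 1 and (10.4, 6.7) in frame 2.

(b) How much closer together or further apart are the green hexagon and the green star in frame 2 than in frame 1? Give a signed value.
-1.0

Distance in frame 1: 6.5. Distance in frame 2: 5.5.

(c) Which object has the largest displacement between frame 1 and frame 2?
the pink pentagon

(moved 4.7; next 3.6)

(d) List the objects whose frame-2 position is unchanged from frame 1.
the green star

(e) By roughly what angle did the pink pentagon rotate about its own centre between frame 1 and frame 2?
16° clockwise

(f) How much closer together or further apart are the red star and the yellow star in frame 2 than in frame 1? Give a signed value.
+3.1

Distance in frame 1: 5.4. Distance in frame 2: 8.5.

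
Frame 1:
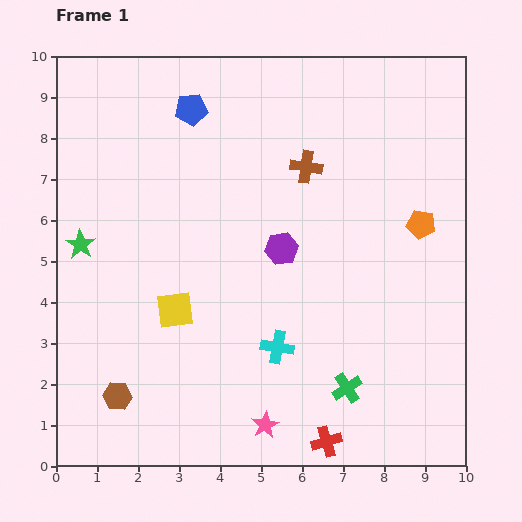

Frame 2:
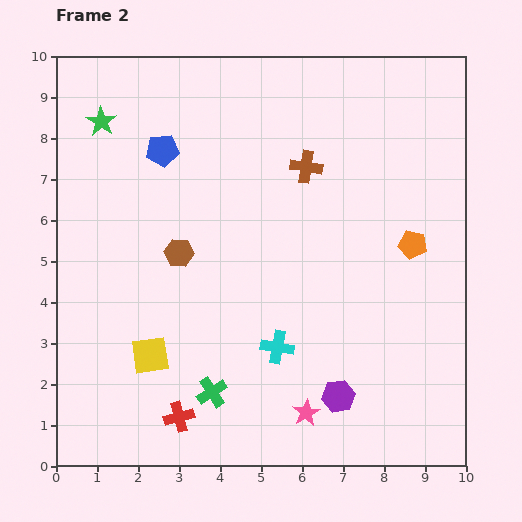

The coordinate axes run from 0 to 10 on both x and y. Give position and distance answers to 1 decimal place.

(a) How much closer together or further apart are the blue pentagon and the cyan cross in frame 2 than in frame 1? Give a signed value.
-0.6

Distance in frame 1: 6.2. Distance in frame 2: 5.6.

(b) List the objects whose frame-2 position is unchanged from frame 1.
the cyan cross, the brown cross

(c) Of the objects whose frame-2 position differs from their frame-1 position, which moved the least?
the orange pentagon

(moved 0.5)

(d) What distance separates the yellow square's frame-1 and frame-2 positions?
1.3

The yellow square moved from (2.9, 3.8) to (2.3, 2.7), a distance of √(0.6² + 1.1²) ≈ 1.3.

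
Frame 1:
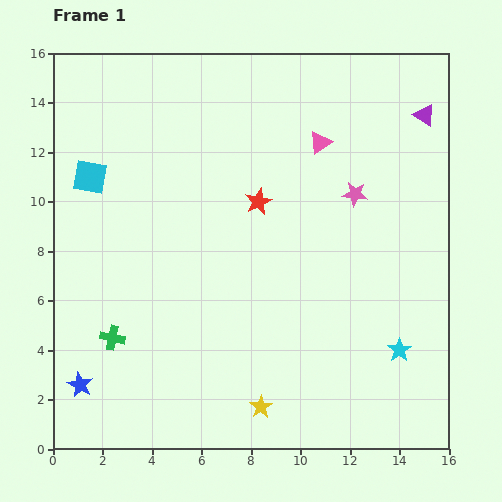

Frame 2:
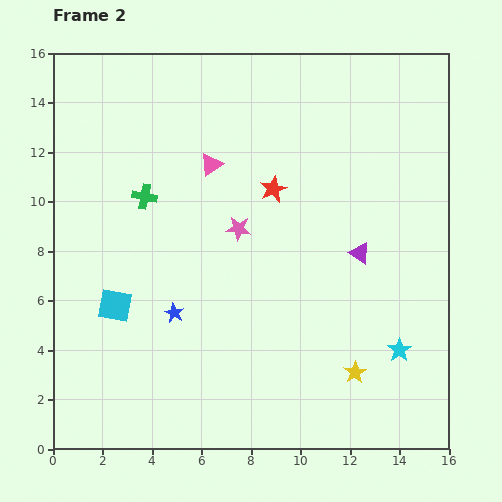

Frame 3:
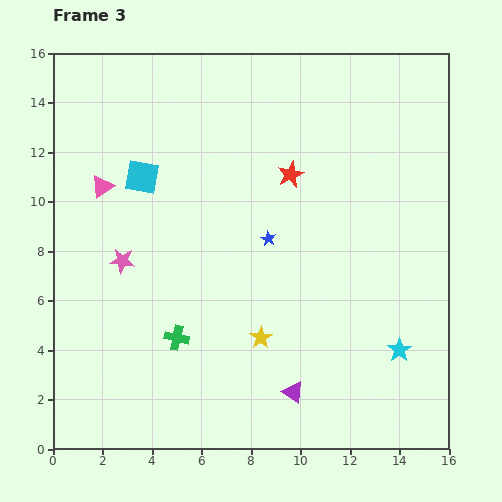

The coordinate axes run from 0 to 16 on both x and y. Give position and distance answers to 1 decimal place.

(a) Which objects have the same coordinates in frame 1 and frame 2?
the cyan star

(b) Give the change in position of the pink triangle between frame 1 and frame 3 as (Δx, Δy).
(-8.8, -1.8)

The pink triangle was at (10.8, 12.4) in frame 1 and (2.0, 10.6) in frame 3.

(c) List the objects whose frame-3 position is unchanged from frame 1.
the cyan star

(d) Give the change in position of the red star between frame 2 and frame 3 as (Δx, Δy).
(0.7, 0.6)

The red star was at (8.9, 10.5) in frame 2 and (9.6, 11.1) in frame 3.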